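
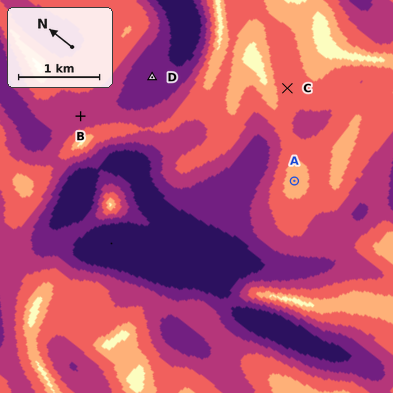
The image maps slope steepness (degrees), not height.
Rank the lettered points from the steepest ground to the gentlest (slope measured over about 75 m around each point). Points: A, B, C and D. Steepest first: D B C A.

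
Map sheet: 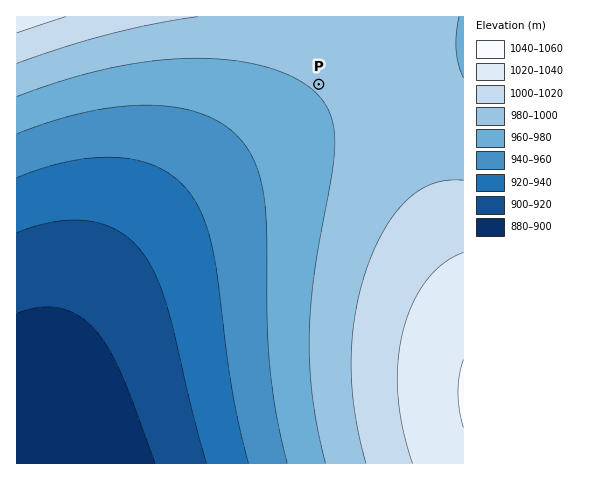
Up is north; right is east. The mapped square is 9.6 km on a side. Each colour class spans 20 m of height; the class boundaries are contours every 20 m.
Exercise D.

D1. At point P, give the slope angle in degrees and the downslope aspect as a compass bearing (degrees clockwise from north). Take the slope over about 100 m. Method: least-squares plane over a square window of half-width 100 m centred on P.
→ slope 0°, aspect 217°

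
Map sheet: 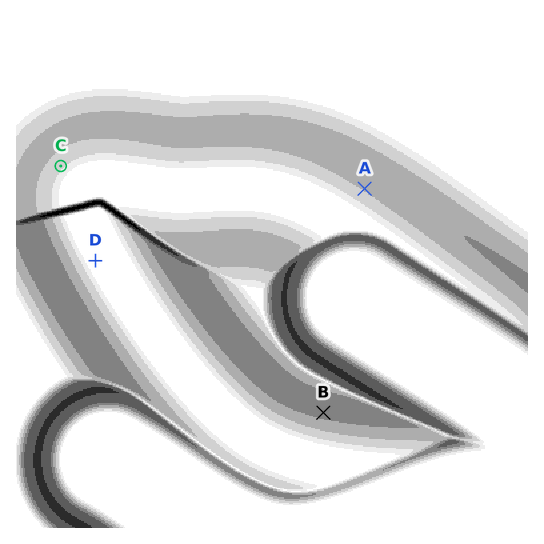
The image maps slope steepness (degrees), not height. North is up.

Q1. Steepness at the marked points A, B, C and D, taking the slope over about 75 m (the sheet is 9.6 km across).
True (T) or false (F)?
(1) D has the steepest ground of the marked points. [F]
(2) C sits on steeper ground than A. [F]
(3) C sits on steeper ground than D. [T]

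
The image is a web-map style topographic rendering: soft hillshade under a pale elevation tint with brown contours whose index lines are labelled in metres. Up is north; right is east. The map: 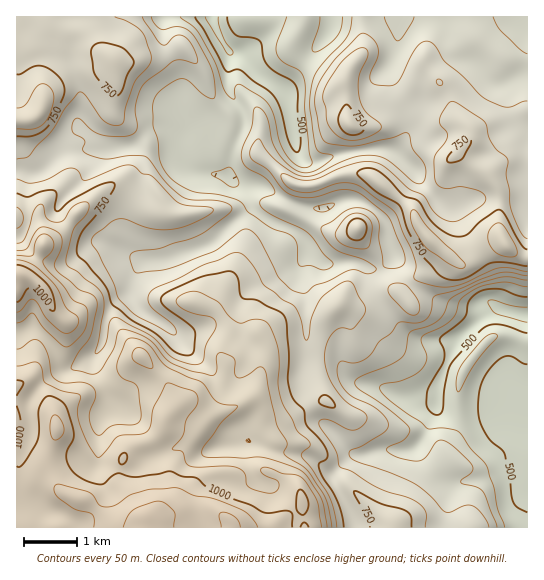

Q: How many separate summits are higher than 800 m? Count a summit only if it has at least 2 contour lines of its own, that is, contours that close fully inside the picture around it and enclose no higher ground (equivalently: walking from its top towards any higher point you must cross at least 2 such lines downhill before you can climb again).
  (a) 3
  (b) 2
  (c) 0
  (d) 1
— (c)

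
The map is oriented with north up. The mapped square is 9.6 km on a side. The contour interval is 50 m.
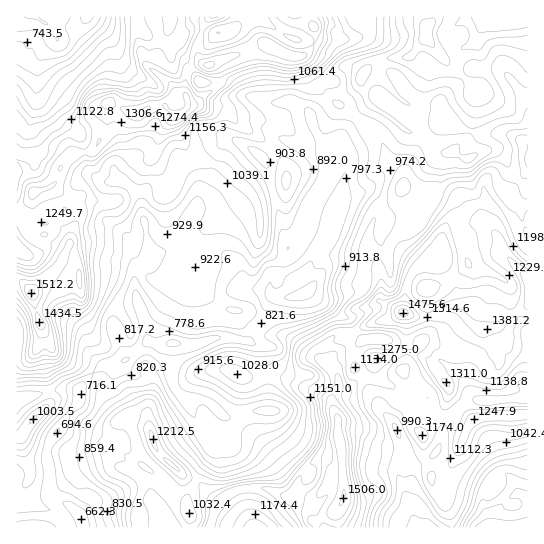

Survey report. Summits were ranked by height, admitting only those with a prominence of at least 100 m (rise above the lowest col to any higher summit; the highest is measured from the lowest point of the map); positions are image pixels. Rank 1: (31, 293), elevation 1512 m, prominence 869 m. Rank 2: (343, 497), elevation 1506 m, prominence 591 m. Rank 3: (403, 313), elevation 1476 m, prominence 298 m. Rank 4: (177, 115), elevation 1422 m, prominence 175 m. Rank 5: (209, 65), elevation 1420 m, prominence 148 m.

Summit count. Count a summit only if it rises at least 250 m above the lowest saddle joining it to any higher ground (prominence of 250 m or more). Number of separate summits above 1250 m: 3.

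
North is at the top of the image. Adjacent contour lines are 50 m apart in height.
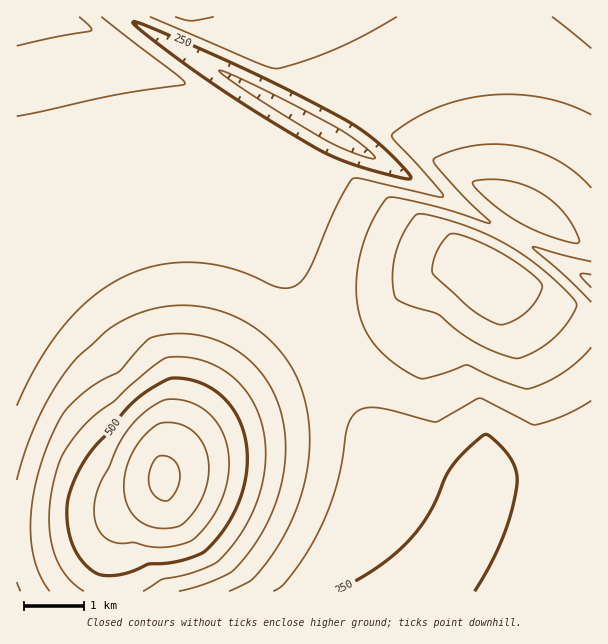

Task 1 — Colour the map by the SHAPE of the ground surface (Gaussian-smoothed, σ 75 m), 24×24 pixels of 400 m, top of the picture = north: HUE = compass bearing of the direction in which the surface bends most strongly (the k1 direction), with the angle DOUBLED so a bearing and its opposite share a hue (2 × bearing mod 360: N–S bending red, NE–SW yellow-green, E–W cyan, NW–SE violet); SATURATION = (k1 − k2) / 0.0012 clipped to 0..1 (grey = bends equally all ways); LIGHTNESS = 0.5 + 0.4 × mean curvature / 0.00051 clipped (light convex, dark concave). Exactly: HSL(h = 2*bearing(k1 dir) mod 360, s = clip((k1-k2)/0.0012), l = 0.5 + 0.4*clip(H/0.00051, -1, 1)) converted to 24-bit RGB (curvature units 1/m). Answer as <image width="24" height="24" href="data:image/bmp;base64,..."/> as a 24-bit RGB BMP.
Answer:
<image width="24" height="24" href="data:image/bmp;base64,Qk32BgAAAAAAADYAAAAoAAAAGAAAABgAAAABABgAAAAAAMAGAAATCwAAEwsAAAAAAAAAAAAAkHaOlXqMmX6IpKiQmY+EkWhqiVhdgY17d5aFc6KecJeecYmYdX+XgXyZiX6UfIWEaYN1SXlken5+lH6CjH9/fYF/fIF+eoJ9inaPlXuSoYuLo5aOnX6FmlZ7mJOKiKOQfKKVcY2HbYeFbYSFb4GDc3+Ce3mJmoGXfoSHZoN8Unt1gH18nIN/foF+fYB9e4F8gXWNj3yTpaKTnoqRo1mYpIuUpKqYkaaWgpCNdoyNb4WJbYCGbn2EcX2CdX2BenqEmoKKfoSFTnl9cXx+kYR9jIV+fYB9fYB9dnSKh4CQoZ+Qm4eWoGCmq5qdsLejmZWWiY6TfIaPcoCMbnuIbnmFcHmCdHuBeHyAjX5/kYSBb32DU2x6g4B8mY1/foB+foB+cneHgJOTk5eLiXWWmHqisaWgs6+gn5abkY2XgICRdXmNb3WJbnSFcHaDdHiBd3qAf3l9mYt7fX93SlxwfoBym5Z3fYB7foB+b3yGfZWChJCHbGeQkoicta6graKbopSZmoyaioGUfHePcnCKb2+GcHKDdHJ/e3F3fHJwm5BzgX51TFNte4Btl51vdoFwdYBzbYCFeZR7fY+AYnGLg4uWsauZq56VoZCTm4mVk4CVhXeQe3GLdm+HeGyBfWt8fW93f3Jym5h3g394U05xfYJwk59xdoNxcIJwbYSEdZB6fZJ5ZYeJbY6TpaOPrZ6OnYqJmYSMlH2PjXaQg3GLfmqGf2eCgWuAgXB7g3V3mZx9hX17YU92gIZ0kKF2doV0c4R1boOAcYl8ipd5b4l2UoB6lZh3sKKDmIiCln6BknmGjnSKiW2KhGSHhGeFhWyEhXKAj4p9lJaCiHSDdFd+hIx6jKF8eYd6doZ7b4N+b4V7l5h5eX5tWnRndpNjn6t6k4Z7knp5j3Z9jHOCiGeHhmWIhmmHiG+IiXiIiZyKjYGGh1WGh3WAipuBhpeBfomBeoiBcoJ8cIR5e4x1j3uNcYuPdKKBjZV2j4V2jXt1i3R2iHB9hmaFhWiHhWyIh3KKj5iAgYl8jW6CiFh/iYyGjaeJho2HgoqHfomHdIJ7coN4cYV0dId0do14gItziotzioRziXtziHRzhG97gmmDgmuFg3CIhXaKnot/h3Ntd1NxhoOLjKCPjJuOiY2MhY+QjsbJd4F7dYJ4c4N1dYVyeYZyf4dyhYdzh4JzhnxzhXd0gHB7fGyAfW+Df3OGgnmJmYCOn3eWeHGRgZyakKWYjpCQkri6ruXpSobJeYF7d4F5doJ2d4N1eoR0foR0g4R0hIF0g311g3p1fnN7dm9+d3KBenaFfXuIgoGLk4aai4mmjZqfkqmrsuXmgs/WPwIDMgECeoB7eYF5eIF4eYJ3e4J2foJ2gYJ2goF2gn53gXx4fXZ8cXF9c3SAdnmEe3+HgISJhYmLipmap93doODhdA4OMwAAykF/q+Poe4B7e4F6eoF5e4F5fIF4foF4gIF4gYB4gX95gH15fnl5cXd9cnqAdX6DeoOGfo2Oks7NqObkoCojMwEApSQireXnlsfMh4COfYB8fIF7fIF7fIF6fYF6foB6f4B6gIB6gH96gH57f358c3x9cX+Ac4SEfbm3n+fkwMM4MwIAbRENnODfotrZhpSWioCEiHyEfYF8fYB8fYB8fYB7fYB7foB7f4B7f4B7gIB7f398f398eH99cKKgkOPgXM7AMgQBMQUCddTLo+LfhKKZiYaAiYB+iHt9h3h+foF8fYB8fYB8fYB8fYB8foB7fn97f398f398f398fZGOlNnZetjVPwoGMwMAO8eIm+Xgf7GmgYh6h4d6h4N6h354hnh3hXV3foF8fYB8fYB8fX98fn98fn97fn97fn97fIeCi8vKluDffhsXMwEAlTckjuPde8K4codzeoRzf4V0hIV1hYF1hHx0hHdzg3JyfoB8foB8fn98fn98fn97fn97fIJ7g7m2nePirkAuMwEAahMQkN3cjtHRdouCcIFwc4FveIJwfYJxgYJxgn9xgnpxgXZxgXJxfoB8fn98fn98f397f397fqWhnOLgU8q7MwIANwUDd9POlt3bfZeUfIB+fYB+e4B8eIB2eYBze4Bxf4BxgH5xgHtygHp2gHx8f4B9f398f358fZORltvaetXSOgYDMwIAUMerm+Lffqmke4J8e4F9fIF+fIB/fYB/foB/foB/foB+fn99f39+f39/f39/f39/f399fYiHjs7Pkd7ebhQQMwIAqEItm+LehLy3e4V8eoJ7e4J8e4J+e4F/fIF/fYCAfYCAfoCAfoCAf3+Af3+Af3+Af3+Af3+A"/>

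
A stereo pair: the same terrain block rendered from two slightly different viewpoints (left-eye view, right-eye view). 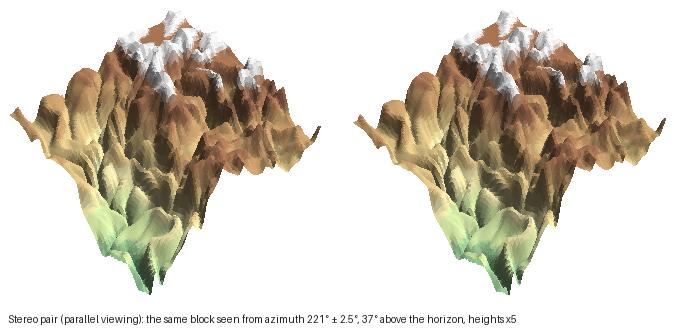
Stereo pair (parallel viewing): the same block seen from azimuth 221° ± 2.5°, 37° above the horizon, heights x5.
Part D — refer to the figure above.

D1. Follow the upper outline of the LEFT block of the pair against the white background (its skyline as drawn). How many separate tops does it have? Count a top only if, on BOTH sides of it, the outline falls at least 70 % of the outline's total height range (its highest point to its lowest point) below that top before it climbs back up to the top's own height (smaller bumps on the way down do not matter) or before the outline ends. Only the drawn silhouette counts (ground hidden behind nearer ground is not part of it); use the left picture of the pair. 1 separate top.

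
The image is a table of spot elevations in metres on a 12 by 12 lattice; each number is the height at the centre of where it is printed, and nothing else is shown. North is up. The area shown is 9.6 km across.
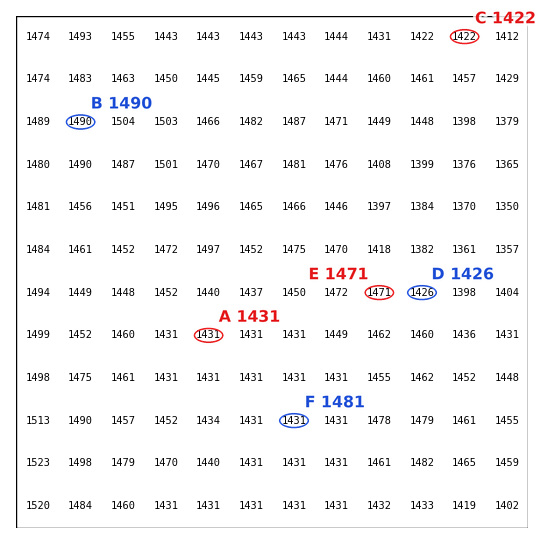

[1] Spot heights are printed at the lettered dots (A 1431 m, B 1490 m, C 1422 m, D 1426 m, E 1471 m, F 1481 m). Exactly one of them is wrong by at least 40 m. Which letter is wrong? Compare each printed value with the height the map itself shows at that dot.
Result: F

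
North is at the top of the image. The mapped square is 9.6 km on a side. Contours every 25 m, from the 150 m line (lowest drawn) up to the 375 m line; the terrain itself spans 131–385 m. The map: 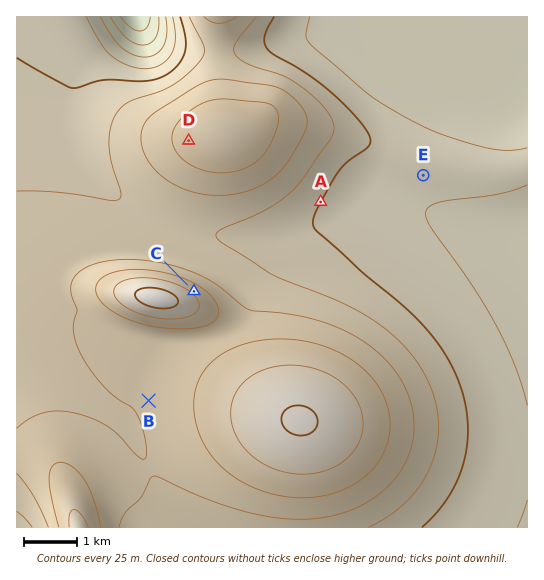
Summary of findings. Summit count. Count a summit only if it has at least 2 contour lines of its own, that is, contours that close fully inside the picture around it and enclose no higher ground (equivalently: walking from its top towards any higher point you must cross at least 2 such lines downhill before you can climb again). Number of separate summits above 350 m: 2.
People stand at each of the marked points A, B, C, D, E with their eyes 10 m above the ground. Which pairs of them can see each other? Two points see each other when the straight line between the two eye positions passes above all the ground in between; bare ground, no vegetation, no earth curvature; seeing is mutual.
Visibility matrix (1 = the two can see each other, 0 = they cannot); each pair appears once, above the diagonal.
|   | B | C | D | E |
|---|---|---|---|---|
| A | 0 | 1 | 0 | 1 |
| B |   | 0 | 0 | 0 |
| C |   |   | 1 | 1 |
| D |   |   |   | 0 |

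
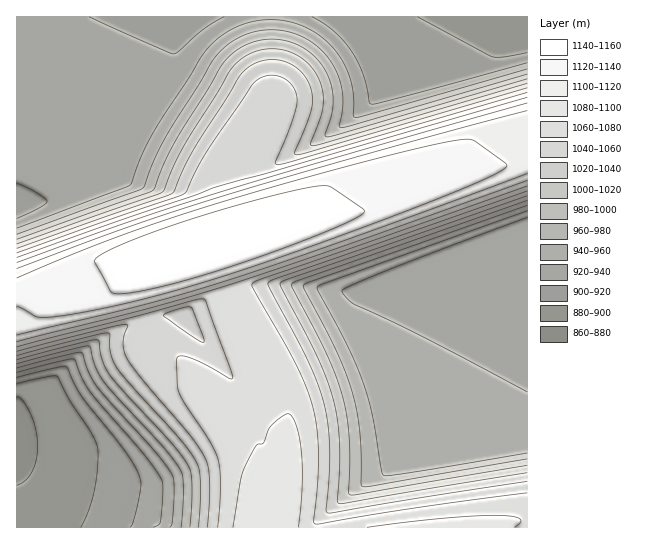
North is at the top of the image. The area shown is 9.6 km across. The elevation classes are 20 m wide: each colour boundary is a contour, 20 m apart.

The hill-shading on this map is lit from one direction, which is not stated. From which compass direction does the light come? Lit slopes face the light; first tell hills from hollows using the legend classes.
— N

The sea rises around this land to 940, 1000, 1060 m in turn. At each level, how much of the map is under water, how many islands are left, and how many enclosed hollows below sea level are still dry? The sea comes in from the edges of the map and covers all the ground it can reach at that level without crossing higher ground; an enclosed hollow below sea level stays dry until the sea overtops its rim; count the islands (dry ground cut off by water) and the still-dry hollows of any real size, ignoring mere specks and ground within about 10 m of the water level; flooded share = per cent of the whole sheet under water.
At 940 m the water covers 31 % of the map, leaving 0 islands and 0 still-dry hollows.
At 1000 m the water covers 52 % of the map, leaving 0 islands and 0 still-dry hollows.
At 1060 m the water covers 71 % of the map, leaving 0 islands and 0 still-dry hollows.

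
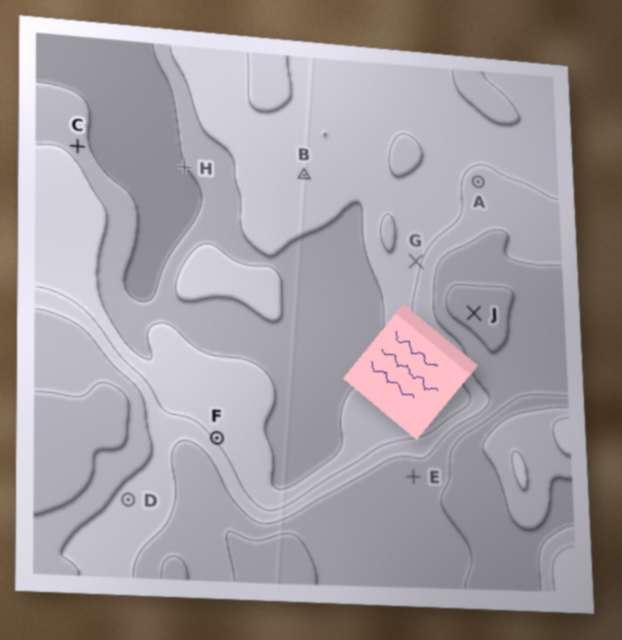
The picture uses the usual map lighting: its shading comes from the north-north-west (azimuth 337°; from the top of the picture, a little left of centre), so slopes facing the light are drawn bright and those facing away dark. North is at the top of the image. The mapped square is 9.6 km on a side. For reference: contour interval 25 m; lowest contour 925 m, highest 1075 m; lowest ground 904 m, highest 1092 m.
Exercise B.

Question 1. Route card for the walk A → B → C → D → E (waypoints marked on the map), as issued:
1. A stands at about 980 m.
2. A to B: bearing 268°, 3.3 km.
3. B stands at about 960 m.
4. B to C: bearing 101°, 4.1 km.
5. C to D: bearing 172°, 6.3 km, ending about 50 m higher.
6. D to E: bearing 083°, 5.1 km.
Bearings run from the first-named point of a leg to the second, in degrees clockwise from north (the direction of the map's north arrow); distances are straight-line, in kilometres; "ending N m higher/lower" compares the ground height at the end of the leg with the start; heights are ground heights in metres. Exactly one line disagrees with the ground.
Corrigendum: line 4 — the bearing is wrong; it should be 273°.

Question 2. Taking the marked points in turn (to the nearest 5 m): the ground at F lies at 970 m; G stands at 970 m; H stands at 925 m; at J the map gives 1040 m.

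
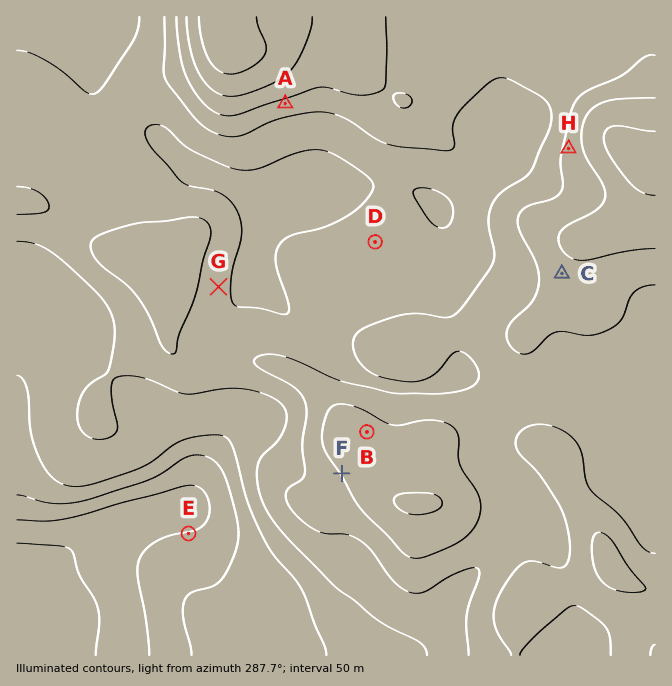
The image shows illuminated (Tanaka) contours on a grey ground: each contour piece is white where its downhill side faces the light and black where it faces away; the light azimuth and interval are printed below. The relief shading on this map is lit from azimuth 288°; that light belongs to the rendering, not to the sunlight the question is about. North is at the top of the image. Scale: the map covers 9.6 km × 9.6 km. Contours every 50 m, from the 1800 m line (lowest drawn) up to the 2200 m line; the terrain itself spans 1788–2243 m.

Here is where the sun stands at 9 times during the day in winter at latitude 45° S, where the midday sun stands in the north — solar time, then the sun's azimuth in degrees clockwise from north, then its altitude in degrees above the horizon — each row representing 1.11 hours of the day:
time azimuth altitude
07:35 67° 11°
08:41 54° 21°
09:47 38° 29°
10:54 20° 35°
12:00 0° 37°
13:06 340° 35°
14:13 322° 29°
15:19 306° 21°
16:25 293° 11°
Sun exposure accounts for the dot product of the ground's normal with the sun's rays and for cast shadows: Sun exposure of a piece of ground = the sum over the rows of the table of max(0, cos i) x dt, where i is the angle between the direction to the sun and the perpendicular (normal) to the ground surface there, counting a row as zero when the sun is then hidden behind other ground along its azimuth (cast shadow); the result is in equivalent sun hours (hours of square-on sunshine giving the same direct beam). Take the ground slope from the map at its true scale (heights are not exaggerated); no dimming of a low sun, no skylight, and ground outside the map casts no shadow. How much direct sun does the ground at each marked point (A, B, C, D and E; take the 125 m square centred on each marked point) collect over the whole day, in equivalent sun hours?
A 3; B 4.4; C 3.9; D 4.5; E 4.6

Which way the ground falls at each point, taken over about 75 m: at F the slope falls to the SW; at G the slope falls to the E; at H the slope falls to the W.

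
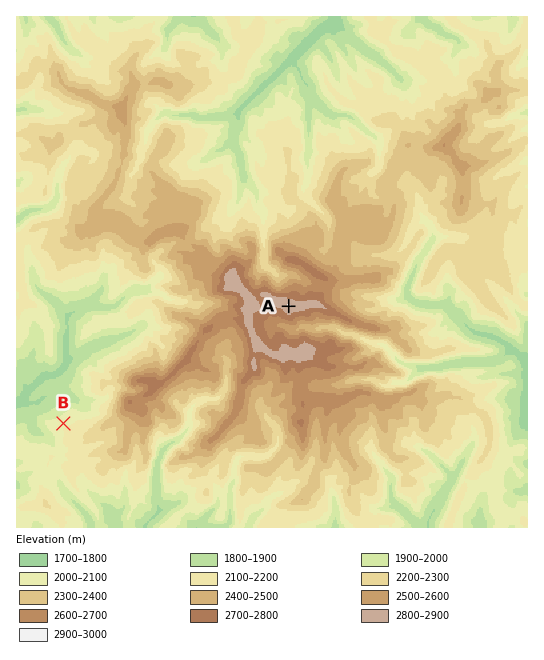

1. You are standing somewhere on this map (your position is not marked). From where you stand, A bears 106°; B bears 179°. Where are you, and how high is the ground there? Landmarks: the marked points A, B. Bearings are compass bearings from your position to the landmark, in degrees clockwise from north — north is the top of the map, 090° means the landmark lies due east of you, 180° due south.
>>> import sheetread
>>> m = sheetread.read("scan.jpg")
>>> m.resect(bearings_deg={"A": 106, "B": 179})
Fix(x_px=60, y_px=240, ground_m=2300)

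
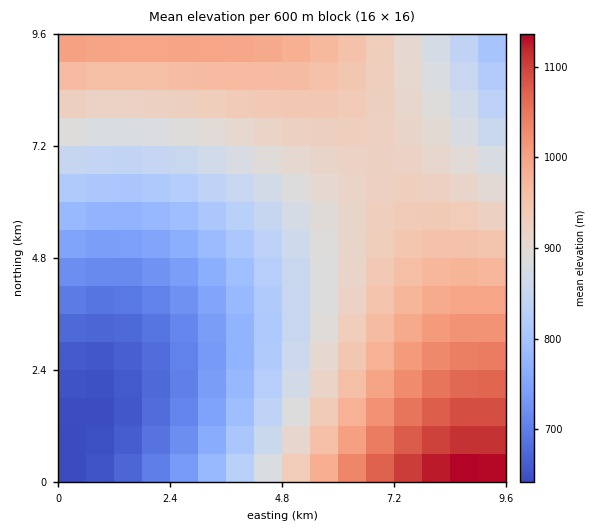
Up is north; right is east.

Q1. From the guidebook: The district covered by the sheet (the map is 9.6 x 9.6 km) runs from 640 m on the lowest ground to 1150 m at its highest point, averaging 880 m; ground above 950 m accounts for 24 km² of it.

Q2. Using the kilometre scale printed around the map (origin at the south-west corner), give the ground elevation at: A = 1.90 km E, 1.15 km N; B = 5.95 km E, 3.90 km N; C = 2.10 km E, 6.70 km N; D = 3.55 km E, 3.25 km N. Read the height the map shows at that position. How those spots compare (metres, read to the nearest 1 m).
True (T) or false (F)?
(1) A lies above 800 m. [F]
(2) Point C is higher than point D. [T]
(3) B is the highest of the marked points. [T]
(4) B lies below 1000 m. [T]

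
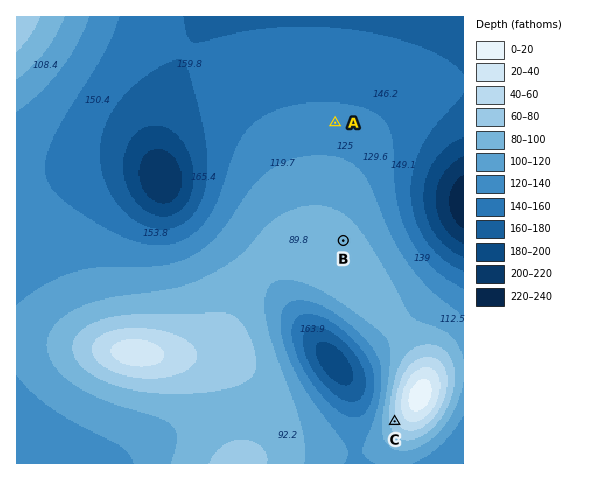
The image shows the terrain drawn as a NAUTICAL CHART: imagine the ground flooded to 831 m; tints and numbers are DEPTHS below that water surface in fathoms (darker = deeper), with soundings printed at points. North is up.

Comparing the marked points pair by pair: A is below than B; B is below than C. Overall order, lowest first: A B C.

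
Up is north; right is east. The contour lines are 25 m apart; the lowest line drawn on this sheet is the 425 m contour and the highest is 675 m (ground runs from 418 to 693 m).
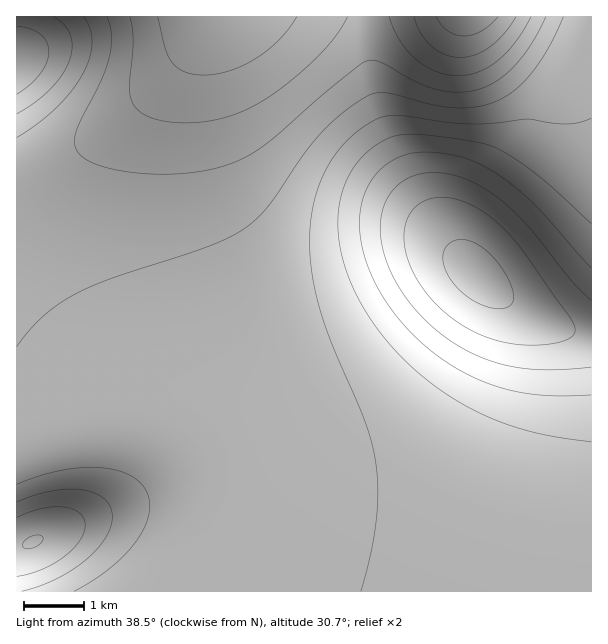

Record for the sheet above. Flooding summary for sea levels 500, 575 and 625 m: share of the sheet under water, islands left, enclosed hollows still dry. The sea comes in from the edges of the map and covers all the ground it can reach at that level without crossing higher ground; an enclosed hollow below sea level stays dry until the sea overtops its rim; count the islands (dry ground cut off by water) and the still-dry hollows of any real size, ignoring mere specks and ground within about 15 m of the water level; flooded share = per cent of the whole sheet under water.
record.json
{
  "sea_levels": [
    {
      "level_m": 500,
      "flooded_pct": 13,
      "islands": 0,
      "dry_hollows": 0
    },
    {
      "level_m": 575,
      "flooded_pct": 74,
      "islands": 0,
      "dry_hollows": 0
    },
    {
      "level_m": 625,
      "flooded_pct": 93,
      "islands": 0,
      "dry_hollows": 0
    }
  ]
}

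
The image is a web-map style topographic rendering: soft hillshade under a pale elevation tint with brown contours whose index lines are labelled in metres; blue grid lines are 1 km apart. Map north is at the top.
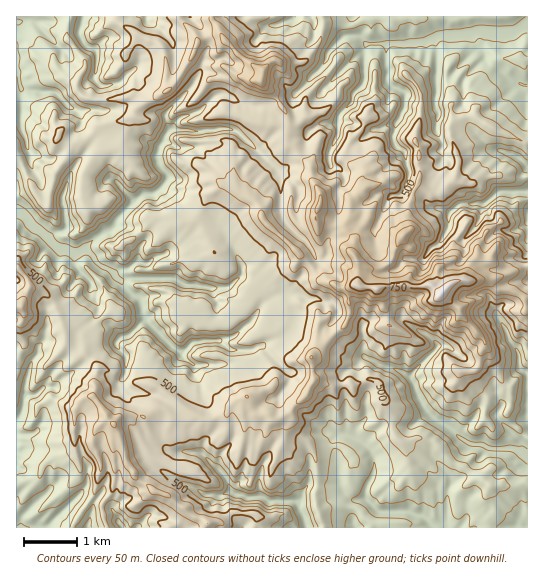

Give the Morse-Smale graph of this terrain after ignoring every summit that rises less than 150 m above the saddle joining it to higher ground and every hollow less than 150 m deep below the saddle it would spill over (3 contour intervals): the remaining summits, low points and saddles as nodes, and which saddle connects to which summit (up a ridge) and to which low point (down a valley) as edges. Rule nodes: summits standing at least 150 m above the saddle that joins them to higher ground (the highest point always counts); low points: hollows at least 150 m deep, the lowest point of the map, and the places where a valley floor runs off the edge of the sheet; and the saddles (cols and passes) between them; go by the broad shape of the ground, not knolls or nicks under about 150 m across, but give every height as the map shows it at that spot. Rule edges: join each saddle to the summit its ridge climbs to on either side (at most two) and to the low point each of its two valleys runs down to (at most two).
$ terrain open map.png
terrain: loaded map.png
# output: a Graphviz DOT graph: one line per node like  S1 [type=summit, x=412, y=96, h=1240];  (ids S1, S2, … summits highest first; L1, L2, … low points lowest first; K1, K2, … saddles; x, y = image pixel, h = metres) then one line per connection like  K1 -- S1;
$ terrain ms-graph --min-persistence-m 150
graph terrain {
  S1 [type=summit, x=441, y=295, h=832];
  S2 [type=summit, x=261, y=81, h=741];
  L1 [type=low, x=497, y=31, h=295];
  L2 [type=low, x=525, y=457, h=296];
  L3 [type=low, x=22, y=214, h=296];
  L4 [type=low, x=21, y=526, h=299];
  K1 [type=saddle, x=522, y=295, h=613];
  K2 [type=saddle, x=297, y=150, h=542];
  K3 [type=saddle, x=181, y=421, h=534];
  K4 [type=saddle, x=131, y=47, h=503];
  K5 [type=saddle, x=74, y=350, h=482];
  K1 -- S1;
  K1 -- L1;
  K1 -- L2;
  K2 -- S1;
  K2 -- S2;
  K2 -- L1;
  K2 -- L3;
  K3 -- S1;
  K3 -- L2;
  K3 -- L3;
  K4 -- S1;
  K4 -- S2;
  K4 -- L3;
  K5 -- S1;
  K5 -- L3;
  K5 -- L4;
}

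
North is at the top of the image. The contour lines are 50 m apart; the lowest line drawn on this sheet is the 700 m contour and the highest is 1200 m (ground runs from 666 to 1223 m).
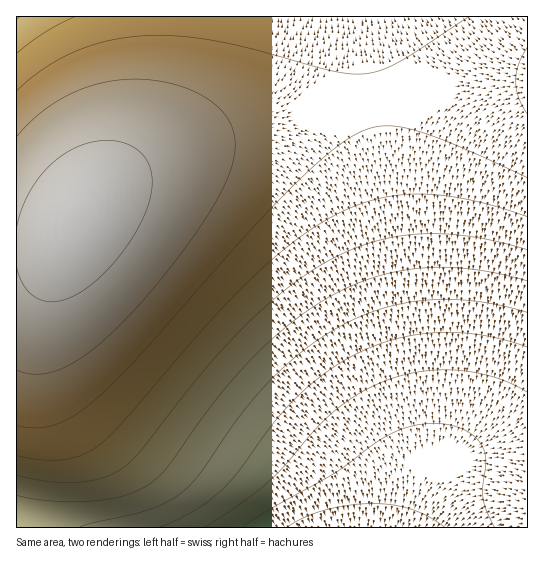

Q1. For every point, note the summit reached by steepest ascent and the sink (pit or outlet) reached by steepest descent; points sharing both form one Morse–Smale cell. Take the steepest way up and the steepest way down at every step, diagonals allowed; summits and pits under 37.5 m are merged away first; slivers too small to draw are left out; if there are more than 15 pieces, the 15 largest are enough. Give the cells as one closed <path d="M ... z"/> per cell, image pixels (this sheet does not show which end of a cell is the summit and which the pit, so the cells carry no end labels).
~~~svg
<path d="M373 100l-74 13-44 11-45 13-43 16-30 15-30 19-24 23-11 16-15 14-16 5-25 2 1 281 387-1 21-65 2-36-7-52z"/><path d="M359 16l-342 0-1 230 25-1 16-5 15-14 11-16 24-23 30-19 30-15 43-16 45-13 44-11 74-13z"/><path d="M527 83l-92 8-62 10 47 273 7 52-2 36-20 66 7-2 16-39 5-8 13-11 27-11 21-4 34-2z"/><path d="M527 16l-166 0 12 83 86-11 67-4 2-2z"/><path d="M527 452l-41 3-13 2-27 11-13 11-5 8-17 40 116 1z"/>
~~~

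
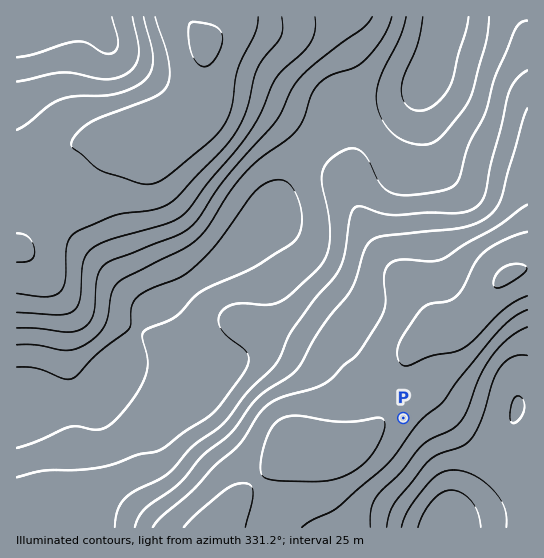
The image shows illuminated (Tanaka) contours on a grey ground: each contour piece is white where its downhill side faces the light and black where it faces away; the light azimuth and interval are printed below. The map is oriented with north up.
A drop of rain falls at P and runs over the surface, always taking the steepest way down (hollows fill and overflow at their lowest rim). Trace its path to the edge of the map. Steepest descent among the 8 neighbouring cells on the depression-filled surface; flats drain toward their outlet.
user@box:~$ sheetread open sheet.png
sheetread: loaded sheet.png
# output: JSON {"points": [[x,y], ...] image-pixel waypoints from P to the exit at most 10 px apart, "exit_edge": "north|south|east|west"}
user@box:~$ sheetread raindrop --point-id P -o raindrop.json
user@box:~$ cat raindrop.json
{"points": [[403, 418], [414, 427], [425, 438], [435, 449], [441, 459], [442, 470], [443, 481], [443, 491], [445, 502], [446, 513], [447, 523], [449, 527]], "exit_edge": "south"}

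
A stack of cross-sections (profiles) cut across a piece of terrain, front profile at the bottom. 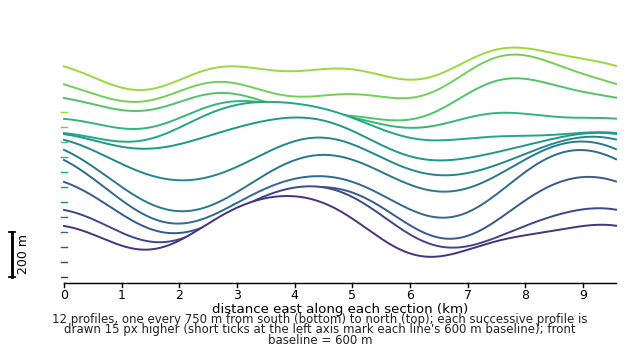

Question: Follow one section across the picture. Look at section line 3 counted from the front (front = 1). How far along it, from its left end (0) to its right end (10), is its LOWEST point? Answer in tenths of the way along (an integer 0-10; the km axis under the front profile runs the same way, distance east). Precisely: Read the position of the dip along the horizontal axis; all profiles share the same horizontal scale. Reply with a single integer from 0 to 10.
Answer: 7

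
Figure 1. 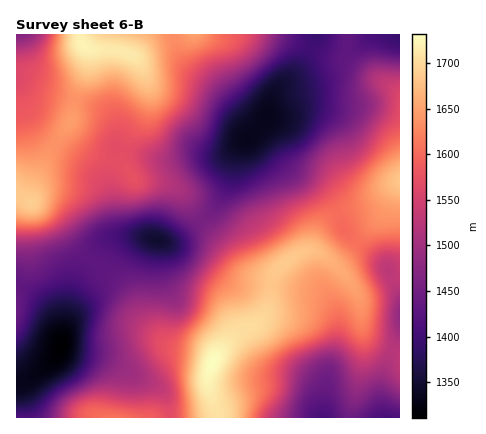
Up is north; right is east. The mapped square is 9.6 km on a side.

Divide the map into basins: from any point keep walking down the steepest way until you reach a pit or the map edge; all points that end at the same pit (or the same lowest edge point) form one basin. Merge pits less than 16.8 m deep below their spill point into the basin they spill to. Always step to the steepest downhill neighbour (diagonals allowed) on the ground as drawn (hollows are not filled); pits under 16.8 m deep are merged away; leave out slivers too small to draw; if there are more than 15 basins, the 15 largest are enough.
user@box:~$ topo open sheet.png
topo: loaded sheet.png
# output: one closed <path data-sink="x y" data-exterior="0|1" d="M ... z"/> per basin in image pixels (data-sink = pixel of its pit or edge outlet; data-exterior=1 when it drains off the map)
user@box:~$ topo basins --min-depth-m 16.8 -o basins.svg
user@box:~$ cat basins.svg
<path data-sink="268 114" data-exterior="0" d="M346 34l-166 0-26 6-21 16 6 6 6 12 4 14 0 10-6 18-17 24-4 14 2 12 12 14 28 3 16 7 22 32 23 24 12 18 11 9 22 4 20-18 20-9 9-20 11-13 12-6 20-4 10-5 28-20 0-88-42-27-9-9-2-4z"/><path data-sink="62 346" data-exterior="0" d="M18 196l-2 0 0 222 200 0 1-4-9-28 0-10 5-16-13-9-24-4-10-4-25-23-11-26-10-12-38-28-9-10-12-20-9-10z"/><path data-sink="156 240" data-exterior="0" d="M68 125l-14 19-18 34-5 16 0 8 17 9 13 13 12 20 9 10 39 28 9 12 11 26 19 17 10 8 30 6 14 9 20-25 20-10 10-9 5-12 4-28-17 0-12-5-42-49-22-32-16-7-28-3-14-17-24-7-14-8-13-14z"/><path data-sink="322 418" data-exterior="1" d="M400 184l-7 8-10 22-43 47-6 2-16-11-14-1-14 8-13 11-5 8-3 26-5 12-10 9-20 10-22 27-4 14 0 10 10 32 133 0 12-58-2-54-5-14 8-1 36-17z"/><path data-sink="16 34" data-exterior="1" d="M80 34l-64 0 0 162 14 6 4-18 7-16 13-24 17-24 4-22 12-30 1-18-7-8z"/><path data-sink="386 418" data-exterior="1" d="M362 328l1 32-12 58 49 0 0-64-28-13-7-7z"/><path data-sink="400 316" data-exterior="1" d="M400 275l-36 16-8 1 4 8 1 22 4 12 11 10 24 10z"/><path data-sink="400 36" data-exterior="1" d="M400 34l-53 0 0 20 2 4 9 9 42 26z"/>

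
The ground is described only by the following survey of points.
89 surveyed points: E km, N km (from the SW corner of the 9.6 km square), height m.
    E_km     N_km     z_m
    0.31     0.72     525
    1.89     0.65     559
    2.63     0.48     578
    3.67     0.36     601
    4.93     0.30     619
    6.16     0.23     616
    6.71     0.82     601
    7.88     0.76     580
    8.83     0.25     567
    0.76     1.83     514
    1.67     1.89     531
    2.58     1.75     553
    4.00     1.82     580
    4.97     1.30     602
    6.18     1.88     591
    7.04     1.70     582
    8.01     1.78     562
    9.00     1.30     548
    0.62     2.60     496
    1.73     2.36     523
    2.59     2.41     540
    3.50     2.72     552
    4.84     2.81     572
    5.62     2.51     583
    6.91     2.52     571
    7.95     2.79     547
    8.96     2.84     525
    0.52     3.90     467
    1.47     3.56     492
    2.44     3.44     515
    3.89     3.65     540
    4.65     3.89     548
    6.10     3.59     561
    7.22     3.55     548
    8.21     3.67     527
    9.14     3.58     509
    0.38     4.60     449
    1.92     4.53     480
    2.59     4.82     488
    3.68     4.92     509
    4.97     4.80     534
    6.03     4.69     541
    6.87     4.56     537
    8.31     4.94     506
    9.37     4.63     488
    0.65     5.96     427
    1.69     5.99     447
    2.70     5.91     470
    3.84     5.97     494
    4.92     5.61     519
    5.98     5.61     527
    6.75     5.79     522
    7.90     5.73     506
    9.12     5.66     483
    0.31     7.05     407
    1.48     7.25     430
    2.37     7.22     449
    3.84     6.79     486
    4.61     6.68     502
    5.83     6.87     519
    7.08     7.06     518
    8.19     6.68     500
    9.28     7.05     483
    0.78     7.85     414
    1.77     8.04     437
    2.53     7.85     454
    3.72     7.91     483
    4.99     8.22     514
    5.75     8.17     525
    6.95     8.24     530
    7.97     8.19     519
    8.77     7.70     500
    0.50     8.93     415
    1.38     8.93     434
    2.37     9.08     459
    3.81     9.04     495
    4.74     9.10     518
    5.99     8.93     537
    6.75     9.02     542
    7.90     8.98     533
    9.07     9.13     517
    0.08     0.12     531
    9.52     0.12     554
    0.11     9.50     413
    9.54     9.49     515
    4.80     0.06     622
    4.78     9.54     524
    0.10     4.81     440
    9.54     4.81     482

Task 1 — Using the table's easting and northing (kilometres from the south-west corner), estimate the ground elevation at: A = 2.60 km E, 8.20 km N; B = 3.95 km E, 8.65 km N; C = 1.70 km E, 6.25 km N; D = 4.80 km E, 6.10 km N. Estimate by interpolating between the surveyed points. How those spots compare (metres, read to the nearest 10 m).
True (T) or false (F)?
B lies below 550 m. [T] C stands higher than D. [F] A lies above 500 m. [F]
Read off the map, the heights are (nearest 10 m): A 460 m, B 490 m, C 440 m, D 510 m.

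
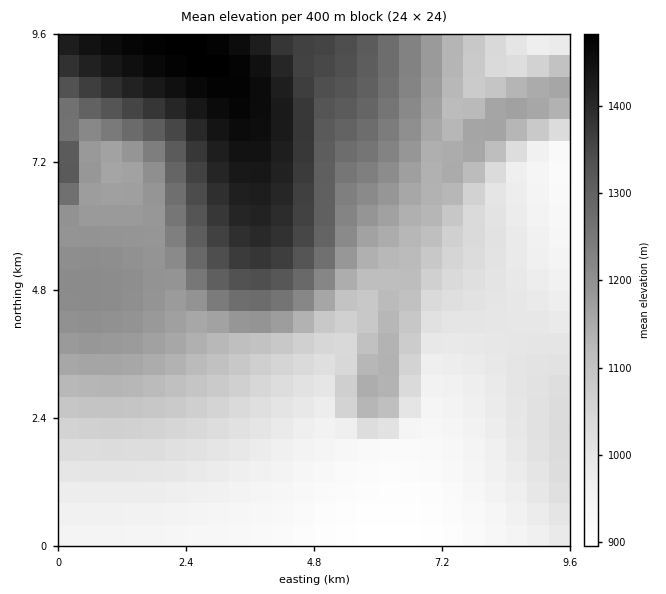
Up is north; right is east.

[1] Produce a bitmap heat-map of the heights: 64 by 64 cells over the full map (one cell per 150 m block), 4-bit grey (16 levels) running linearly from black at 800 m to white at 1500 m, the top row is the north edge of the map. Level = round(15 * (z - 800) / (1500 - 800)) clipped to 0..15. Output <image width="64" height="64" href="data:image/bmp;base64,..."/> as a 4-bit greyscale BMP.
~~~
<image width="64" height="64" href="data:image/bmp;base64,Qk12CAAAAAAAAHYAAAAoAAAAQAAAAEAAAAABAAQAAAAAAAAIAAATCwAAEwsAABAAAAAAAAAAAAAAABEREQAiIiIAMzMzAERERABVVVUAZmZmAHd3dwCIiIgAmZmZAKqqqgC7u7sAzMzMAN3d3QDu7u4A////ADMzMzMzMzMzMzMzMzMyIiIiIiIiIiIiIiIiIzMzM0REMzMzMzMzMzMzMzMzMzMiIiIiIiIiIiIiIiIzMzM0REQzMzMzMzMzMzMzMzMzMzMiIiIiIiIiIiIiIzMzMzRERDMzMzMzMzMzMzMzMzMzMzIiIiIiIiIiIiIjMzMzRERENERERDMzMzMzMzMzMzMzMyIiIiIiIiIiIjMzMzREREVEREREREREQzMzMzMzMzMzMiIiIiIiIiIjMzMzNEREVUREREREREREREMzMzMzMzMzIiIiIiIiIiMzMzNERERVREREREREREREREMzMzMzMzMyIiIiIiIiMzMzM0RERVVEREREREREREREREQzMzMzMzMiIiIiIiMzMzM0RERFVUREREREREREREREREMzMzMzMzMiIiIiMzMzMzREREVVVVVVVVVVVEREREREREMzMzMzMzIiIiMzMzMzNEREVVVVVVVVVVVVVVRERERERDMzMzMzMzMzMzMzMzNERERVVVVVVVVVVVVVVVVERERERDMzMzMzMzMzMzMzM0RERFVVVVVVVVVVVVVVVVVEREREQzMzMzRDMzMzMzM0RERFVVVVZmZmZmZVVVVVVVREREREMzNEVVRDMzMzMzREREVVVWZmZmZmZmZmVVVVVVRERERDNFVmZlQzMzMzRERERVVVZmZmZmZmZmZmVVVVVURERERFZnd2ZTMzMzNERERFVVVmZmZmZmZmZmZmVVVVVUREREVnd3dlQzMzNEREREVVVXd3d3d3d2ZmZmZmVVVVVERERWd4d2VDMzM0RERERVVVd3d3d3d3d3ZmZmZlVVVVVERFZ3h3ZkMzM0RERERFVVV3d3d3d3d3d3ZmZmZVVVVVREVneHd2VDNEREREREVVVXd3d3d3d3d3d2ZmZmZVVVVVRWd3d3ZURERERERERVVViIiIiIiHd3d3d2ZmZmVVVVVVZnd3dlREREREREREVVWIiIiIiIiHd3d3dmZmZmVVVVVWd3d2VERERERERERFVYiIiIiIiIiHd3d3ZmZmZlVVVVZ3d3ZUREREREREREREiIiIiIiIiIh3d3d3ZmZmZlVVVmd3dmVERERERERERESIiIiIiIiIiId3d3d3d3ZmZlVWZ3d2ZURERERERERERImZmZmIiIiIiHeIiIiIh3ZmZmZnd3dlREREREREREREmZmZmZiIiIiIiImZmZmIh3ZmZmZ3d2VVVERERERERESZmZmZmYiIiIiJmZqqmZmId2ZmZnd3ZVVVVERERERERJmZmZmZmIiIiJmqqqqqqZmHdmZmd3dmVVVVVEREREREmZmZmZmYiIiJmqq7u7qqqZh3ZmZ3d2ZVVVVVRERERESZmZmZmZiIiJmqu7u7u7qqmYd3dmd3dlVVVVVEREREQ5mZmZmZmIiJmqu7zMzLu7qpiHd3d3d2ZVVVVUREREQzmZmZmZmYiImqu7zMzMzLu6mYd3d3d3ZmVVVVVEREQzOZmZmZmZiImaq7zMzMzMy7qpiHd3d3d2ZlVVVURERDM5mZmZmZiIiZq7zMzd3czMu6mYh3d3d3ZmVVVVREREMziZmZmYiIiJqrvMzd3d3My7qpiIh3d3d2ZlVVVEREMzOIiIiIiIiJmqu8zN3d3dzMuqmIiId3d3ZmVVVUREQzM4iIiIiIiImau8zN3d3d3My7qZiIiHd3d2ZVVVRERDMziIiIiIiIiaq7zM3d3d3czLupmIiIh3d3ZlVVVERDMzOYiIiIiIiJqrvM3d3d3dzMu6mZiIiHd3d2ZVVUREMzM6mIiIiIiImqvMzd3d3d3My7qZmYiIh3d3dlVUREQzMzupiIiIiIiau8zN3d3d3dzLupmZmIiHd3d2ZVRERDMzO6mIiIiIiZq7zN3d3d3d3Mu6mZmZiIh3d3dlVERDMzMsuoiIiIiJqrvM3d3u7d3cy7qpmZmYiHd3d3ZUREMzMyy6mIiIiImqvMzd3u7t3dzLuqqpmZiId3eHd2VEQzMzLLqYiIiIiau8zd3e7u7d3Mu6qqqZmYiHd4h3ZlRDMzMsupiIiIiZq7zN3e7u7t3cy7qqqpmZiId3iId2ZUMzMyy6mIiIiZqrzN3d7u7u3dzLuqqqqZmYh3d4iHdmVEMzK7mIiJmaqrvM3d7u7u7t3Mu7qqqqmZiId3iIh3ZlVEM7qYmZmqqrvMzd7u7u7u3cy7u7qqqZmIh3d4iId3ZlVEqZmaqqu7vMzd3u7u7u7d3Lu7uqqqmZiHd3iIiId3ZmWpqqq7u7zMzd3u7u7u7t3Mu7u7qqqZmId3d4iIiId3dqqqu7vMzM3d3u7u7u7u3cy7u7u6qpmYh3dneIiIiId3q7u8zMzd3d3u7u7u7u7dzLu7u7qqqZiId2Z3eIiIiIe7vMzM3d3d7u7u7u7u7t3My7u7u6qpmIh3ZmZ3eIiIiLzMzd3d3u7u7u7//u7u3czMu7u7qqmZiHdmZmd3d4iIzM3d3d7u7u7u///+7u3dzMzLu7uqqZmId3ZlVmZ3d3jM3d3e7u7u7v///+7u7dzMzMy7u6qpmYh3dmVVVWZnd93d3u7u7u7/////7u7d3MzMzLu7qqmZiHd2ZVVUVVZm3d3u7u7u7/////7u7t3MzMzMu7uqqZmId3ZmVVRERFbd7u7u7u7/////7u7t3czMzMzLu6qpmYh3dmZVVERERN7u7u7u7v///+7u7t3czMzMzMu7qqmZiHd2ZlVUREMz"/>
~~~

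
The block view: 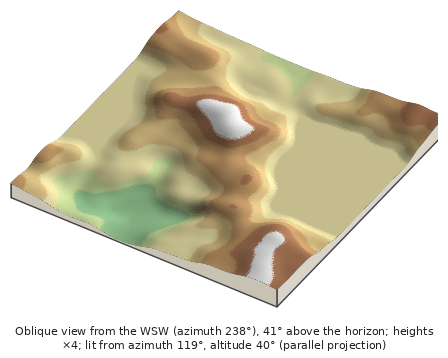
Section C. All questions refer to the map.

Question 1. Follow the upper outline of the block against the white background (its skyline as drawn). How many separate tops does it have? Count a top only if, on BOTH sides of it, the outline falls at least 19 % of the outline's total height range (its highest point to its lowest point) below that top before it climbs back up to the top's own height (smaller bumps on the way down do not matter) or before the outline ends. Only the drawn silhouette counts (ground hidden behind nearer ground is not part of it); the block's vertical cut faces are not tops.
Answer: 1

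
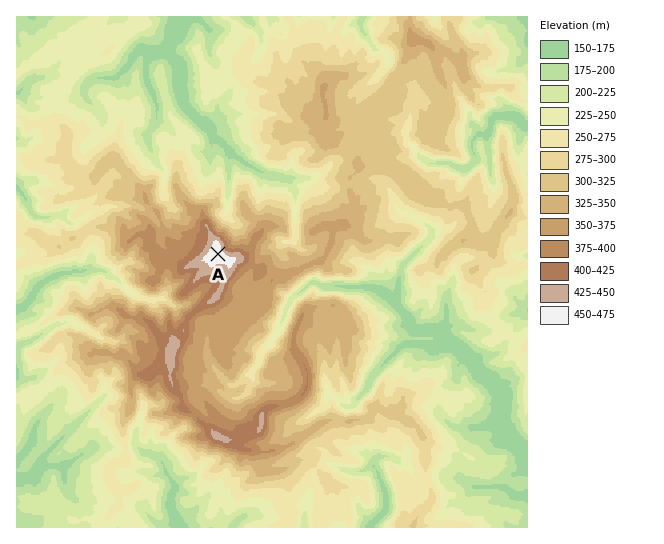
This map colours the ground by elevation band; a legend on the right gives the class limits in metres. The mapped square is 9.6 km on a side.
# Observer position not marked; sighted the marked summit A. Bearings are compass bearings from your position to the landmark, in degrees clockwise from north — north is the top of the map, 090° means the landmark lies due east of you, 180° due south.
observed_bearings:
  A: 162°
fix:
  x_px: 201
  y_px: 203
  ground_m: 330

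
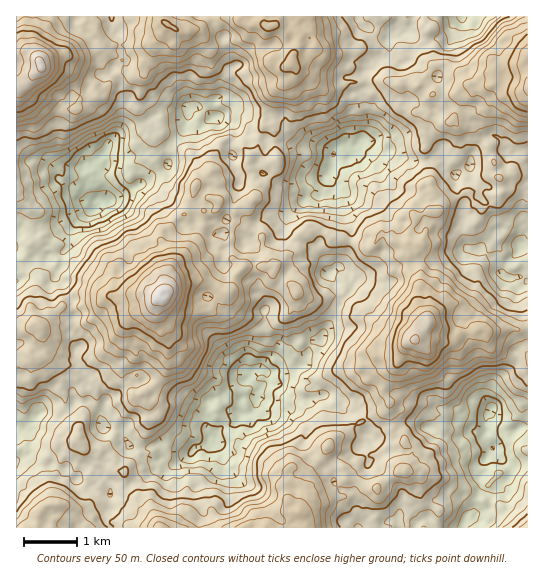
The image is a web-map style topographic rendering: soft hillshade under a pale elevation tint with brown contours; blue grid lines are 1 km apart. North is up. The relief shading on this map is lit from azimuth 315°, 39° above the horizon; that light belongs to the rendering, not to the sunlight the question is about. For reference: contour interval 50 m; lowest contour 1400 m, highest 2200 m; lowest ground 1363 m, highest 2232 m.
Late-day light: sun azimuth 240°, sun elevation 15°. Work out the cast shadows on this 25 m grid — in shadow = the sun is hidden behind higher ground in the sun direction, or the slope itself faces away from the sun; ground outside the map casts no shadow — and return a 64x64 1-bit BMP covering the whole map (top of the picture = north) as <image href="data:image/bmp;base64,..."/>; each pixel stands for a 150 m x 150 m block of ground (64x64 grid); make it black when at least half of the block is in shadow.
<image width="64" height="64" href="data:image/bmp;base64,Qk0+AgAAAAAAAD4AAAAoAAAAQAAAAEAAAAABAAEAAAAAAAACAAATCwAAEwsAAAIAAAAAAAAA////AAAAAAAAID4AB4AEAAAgPgAHgAEAAIByQA+AAwADgHQAAwAAAAfAcGAjAQAAD4Bg8AMAAMAAACHABgAHwAAChYAMEA/AAAIMABhAD+AADBgAEAAP8AAAAAAQgD/gAOAAAAAAf+AA4AQAAAB44ABgBAAAAHBgAAAYAAAAAmAAABwAAAAAgAAAOAAAAAGAAAAAAAAAAAAAAAAwAAAAAAAAA/AAAAAAAAAD4AAAAAAAAAHgAAAIAAAAA8AAAAwMAAAHwAAABAgEAA+AAAAMCBgADwAAAA4eEAAEBAAADz4gAA4GAAAPvyoAHgwAAA//GAAPHA8AC/8AAB8cDwAb/wAAD8APAB//AAAf4A8AH/4AAB/kBAAH+AAAD/gIAA/EAAAD+QAABwAGIAHBAAAeAAiAAAGBAAIAD4AAAAeAAgAPwAAAB4ADAA+AAAA1AAMAX4AAIXAABgB/gAAxcAAOAL4AADB+AA4AuAAAMHQADgDAAABwdAAAAIAAAHB2AAAMAAAAAH8AAAAAAAAADgAAAAAAGEAAAAAAAAAYAAAAAAAAABwAAAAAAAAAGAAAAAAACBAIAAAAAAAIAAAAAQAAAAAAAAABgAAACAAAAAOAAAAOgAAAAYEAAB/AAAARAAIAH8AAAAGABgAf4AAAA8AGAD/wAMAD8AYAf/gBgAPwDgAP+B8AR/AHAA=="/>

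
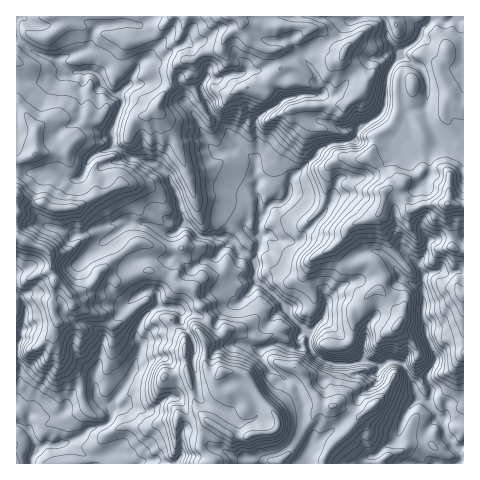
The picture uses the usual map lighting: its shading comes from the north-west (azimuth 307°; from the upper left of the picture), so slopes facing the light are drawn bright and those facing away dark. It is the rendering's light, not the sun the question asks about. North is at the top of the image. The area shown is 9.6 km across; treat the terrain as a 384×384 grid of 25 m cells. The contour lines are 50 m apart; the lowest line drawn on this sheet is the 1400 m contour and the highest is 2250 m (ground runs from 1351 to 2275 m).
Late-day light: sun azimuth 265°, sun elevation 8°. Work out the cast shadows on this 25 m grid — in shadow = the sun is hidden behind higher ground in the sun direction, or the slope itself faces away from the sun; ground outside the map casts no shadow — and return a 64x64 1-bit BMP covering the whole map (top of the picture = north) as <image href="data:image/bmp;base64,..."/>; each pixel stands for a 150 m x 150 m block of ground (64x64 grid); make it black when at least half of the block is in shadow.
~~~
<image width="64" height="64" href="data:image/bmp;base64,Qk0+AgAAAAAAAD4AAAAoAAAAQAAAAEAAAAABAAEAAAAAAAACAAATCwAAEwsAAAIAAAAAAAAA////AAAAAABgAAAP88/v8WAAAR/55//3cAABGfbn//9gAAEAd/H//sAAAQMH/f/+AAABhwf///5ADAGeB////0AeAYAH/9//AD4AAA//3/8APAAAH/3P/wByAEA///f/AnIAQD//8/yD8QBAf//7+YP5hMP///v4g//A1////3gD/8Df///9PAP/4N//4e14g//g3//g4XiD//Cf/+Dj+IP/8T//8OH8w//zP//wYfzH//Mfnzgx/Mb//j/PGAD4xP/8P/4YAPAA//w/+BgG8AH/+D/4MAfgA//hn/AAB+AH/83f4AAO4Af/zfvgAA7oB//Af+ACHcAP/+b/4AfjID//3v9wA/czf////+AB5nH////eoAAO4P///5+gAA7i/H+Lv/AADmLwf/M/8AAOAO6//z/4CASD/4f/P/IIBYP/wP9/8wABw/+A/3/zBADj4MH+f/AEAaMA4fz/8AAAIxj38P/wABACHP/g/+AwGAAc/mH/4DyAABx+4f/gGYAAHn5D/yAHwDAIDgP+YA/gICCOB/hgAfgAMIcP89AB/ABwFw/ynAC8IEAXB+APgD5hAJ8D4AwQP2EAW4MgAGA/cBURgzAAIB/gPwCAMABAX+B+AEAxgAH/wPgAAAMHAf+D4AAAAwPB/+MGAAECAGD/4wAgAIAANn/gACAAgAAfv/gAAAAAQz/7+A=="/>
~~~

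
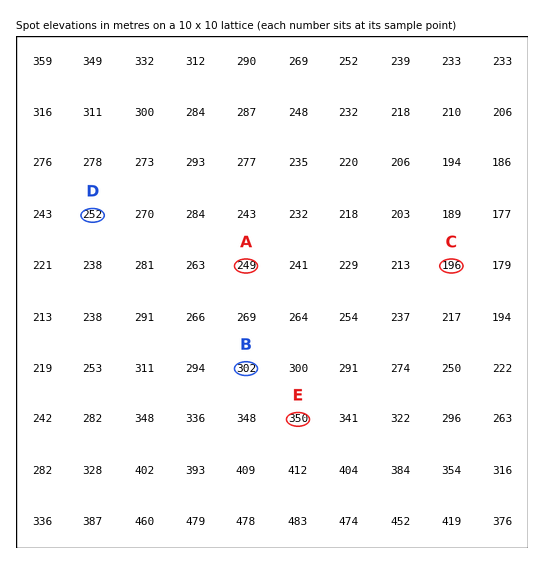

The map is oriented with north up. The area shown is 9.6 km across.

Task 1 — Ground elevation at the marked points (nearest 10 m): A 250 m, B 300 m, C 200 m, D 250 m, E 350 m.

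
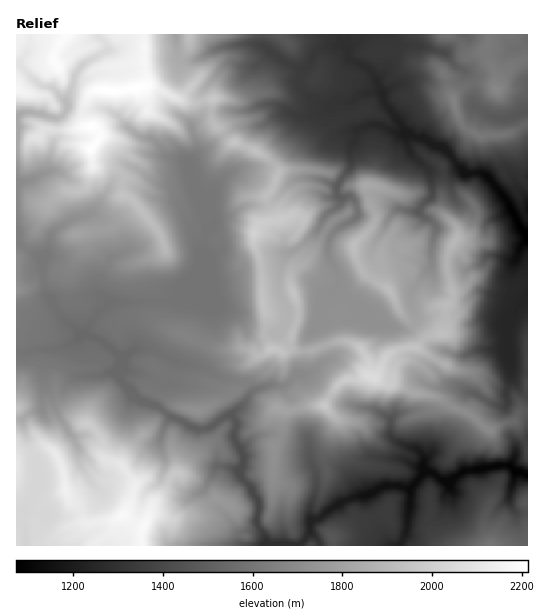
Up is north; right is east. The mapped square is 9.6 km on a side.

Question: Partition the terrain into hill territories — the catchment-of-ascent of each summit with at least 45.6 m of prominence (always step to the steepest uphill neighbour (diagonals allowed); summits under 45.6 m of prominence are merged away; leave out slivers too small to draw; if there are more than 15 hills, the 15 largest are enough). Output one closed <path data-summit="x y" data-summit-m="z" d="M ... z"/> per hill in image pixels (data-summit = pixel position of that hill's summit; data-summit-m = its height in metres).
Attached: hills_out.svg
<path data-summit="134 88" data-summit-m="2214" d="M349 34l-86 0-1 12-8-3-28 3-13 4-19 11-11 0-4-4-4-23-76 0 0 2 6 7 3 6-22 13-7 7-12 30 0 8 16 4 11-2 15 1 30 27 14 2 14 18 23 6 5-6 40-30 30-2 10-8 11-4 23 4 9-3 21-12 12 0 3-3 13 25 2 1-13 7 0 7-5 8 0 20-14 18 0 10 4 4-1 4-16 14-1 4 12 9 18-9 4-5 0-8-4-8 16-6 9 1 20 14 20 2 14-15 0-16-3-9 22 0 9-3-15-19-10-3-12-8-6 0-12-5-5-10-15-19-2-11-10-18-8-9-17-9 0-8-3-4z"/><path data-summit="145 525" data-summit-m="2183" d="M86 334l-5 1-15 11-19 5-3 10-1 47-14 6-6 6 0 5 14 42 0 18-13 28-8 0 0 32 250 1-1-9-8-13 0-25-8-14-9-9 4-20-11-20 3-7-1-10-4-4-4 0-14 11-14 4-29-13-12-11-19-5-7-6-12-16 0-6 3-2 0-11-20-18z"/><path data-summit="373 377" data-summit-m="2058" d="M461 169l-10 2-22 0 3 9 0 16-12 12-1 4 17 15 0 5-5 20 1 13-21 30 4 28-6 6-6 1-21-7-20-10-8 5-28 5-8-1-2 5 4 5 8 27-15 12-12 4 10 4 15 15 13 8 18 5 16 2 14 8 4 3 1 19 13 7 13 4 6 9 0 12 9 2 16 10 16-12 0-26 3-4 23-27 8-7 7-1 2-3-1-12 4-11 0-16-4-15 1-25 13-23 7-5 0-61-8-7-11-24-23-29-5-2-15 1z"/><path data-summit="254 233" data-summit-m="2012" d="M354 99l-3 3-12 0-21 12-15 3-6 7-12 24-16 18-27 1-11 4-12 12-8 14 2 28-5 4-3 7-4 29-4 8-16 18 0 4-4 6 33 1 21 9 19 19 23 4 8-2 7-13 0-8-9-22 1-18 4-12 5-6 13-7 17-17 5-12 15-12 2-6-4-4 0-10 14-18 0-20 5-8 0-7 13-7-2-1z"/><path data-summit="91 127" data-summit-m="2210" d="M71 107l-4 0-2 6-9 6 0 18-4 8-4 26-18 10-14 3 0 56 7 7 20 11 5-7 3-16 7-8 13-8 19-5 9-9 9-16 7-6 22 4 17 11 21 1 7 4 17-4-12-37-20-5-14-18-14-2-30-27-15-1-11 2z"/><path data-summit="454 101" data-summit-m="1656" d="M398 45l-2 0-8 23-11 12 0 4 8 20 15 19 5 10 12 5 6 0 10 7 12 4 21 25 15-1 5 2 21 25 10 18 10-5 1-101-5-1-13 7-15 0-6-3-16-11 0-20-4-9-4-5-8-3-12-14-24-7z"/><path data-summit="325 405" data-summit-m="1971" d="M301 374l-6 1-6 8-6 4 10 14 4 18 11 20 3 22 5 11 1 12-6 21 0 14 6 0 20-14 17-8 16-3 13-8 18 0 9 4 14-18 0-13-6-9-13-4-13-7-1-19-18-11-16-2-23-8-23-20z"/><path data-summit="490 545" data-summit-m="1600" d="M503 465l-40 6-14 12-19-12-5 0-14 17-4 44-7 13 127 1 1-71-13-4-5-5z"/><path data-summit="354 245" data-summit-m="1928" d="M374 194l-20 5 3 9 0 8-4 5-16 8-8 10-1 16 11 20 0 9-4 8 19 10 9 12 26 12 17 4 9-7 0-10-4-10 1-12 20-27-6 1-25-8-5-5-1-7 6-11 19-13 1-6-3-4-20-2z"/><path data-summit="497 89" data-summit-m="1677" d="M527 34l-177 0-5 13 3 2 0 8 17 9 12 15 11-13 9-23 24 1 24 7 12 14 8 3 7 9 3 28 20 11 15 0 18-7z"/><path data-summit="271 349" data-summit-m="1961" d="M210 302l-14 1 13 4 3 5-19 44-6 9 18 4 21 10 17 3 6 5 2 6 18-8 16 1 10-11 8-2 2-9 1-26-9 7-7 0-11-11-29-4-19-19z"/><path data-summit="197 411" data-summit-m="1722" d="M177 361l-11 21-5 0-20-9-15-3-6 3 0 6 12 16 7 6 19 5 12 11 29 13 8-1 15-11 9-3 14-12 6-10-2-6-6-5-17-3-21-10z"/><path data-summit="333 537" data-summit-m="1465" d="M401 486l-18 0-13 8-16 3-17 8-15 12-11 4 0 11 6 7 4 7 78 0 8-14 4-31 0-10z"/><path data-summit="294 293" data-summit-m="1949" d="M323 222l-21 24-17 10-5 15-1 18 9 22-1 12-7 12 10 10 12-3 10-10 7-11 4-20 13-12 3-5 0-9-11-20 1-16 6-8z"/><path data-summit="234 143" data-summit-m="1957" d="M293 113l-15 2-13 10-30 2-40 30-6 10 8 28 13 4 3-10 6-6 15-13 8-3 27-1 16-18 18-31z"/>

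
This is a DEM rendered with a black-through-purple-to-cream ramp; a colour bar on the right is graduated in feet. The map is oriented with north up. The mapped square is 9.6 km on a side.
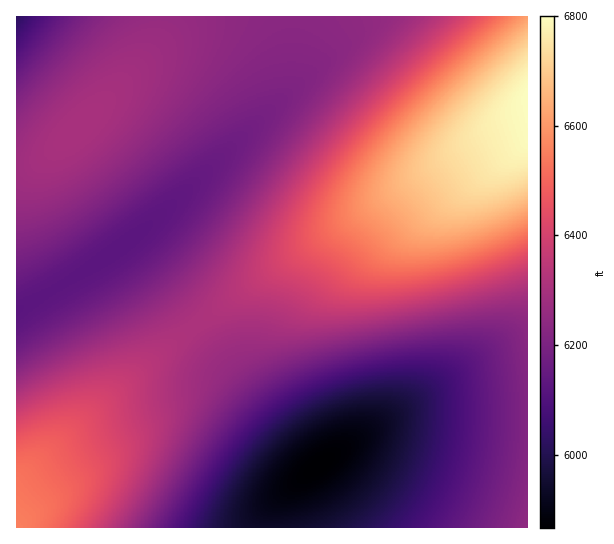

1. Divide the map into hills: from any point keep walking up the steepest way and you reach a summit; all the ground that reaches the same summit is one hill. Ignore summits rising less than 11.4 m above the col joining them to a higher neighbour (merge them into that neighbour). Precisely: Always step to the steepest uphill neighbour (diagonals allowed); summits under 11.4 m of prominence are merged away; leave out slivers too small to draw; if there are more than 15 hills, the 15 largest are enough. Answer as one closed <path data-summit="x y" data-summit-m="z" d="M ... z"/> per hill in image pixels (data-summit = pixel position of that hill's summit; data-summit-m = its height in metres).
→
<path data-summit="527 98" data-summit-m="2073" d="M527 16l-234 0-1 66-3 9-104 102-30 27-28 22 149 185 20 24 19 18-26 19-18 18-6 9 0 13 263-1z"/><path data-summit="17 527" data-summit-m="1997" d="M127 243l-52 34-59 34 0 216 247 1 2-13 6-9 18-18 26-19-19-18-20-24z"/><path data-summit="78 129" data-summit-m="1921" d="M291 16l-275 1 1 294 84-50 46-34 38-34 104-102 3-9z"/>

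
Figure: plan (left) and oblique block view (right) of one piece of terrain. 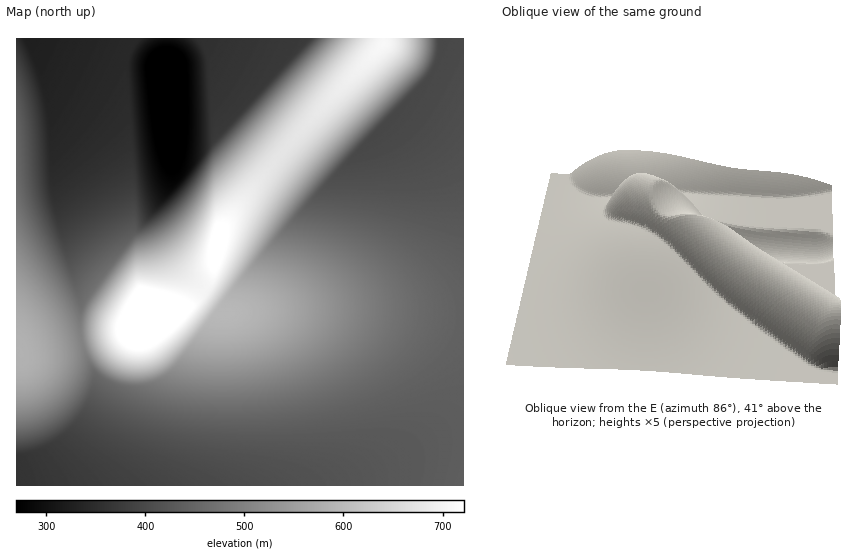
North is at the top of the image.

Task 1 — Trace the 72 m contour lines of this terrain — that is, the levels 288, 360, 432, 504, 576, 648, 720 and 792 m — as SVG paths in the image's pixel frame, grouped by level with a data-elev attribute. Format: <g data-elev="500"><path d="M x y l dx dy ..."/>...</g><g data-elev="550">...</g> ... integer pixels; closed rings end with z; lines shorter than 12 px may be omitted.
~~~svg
<g data-elev="288"><path d="M167 190l-8-11-7-23-6-35-5-53 2-11 5-8 8-6 10-2 8 1 7 4 6 5 3 6 2 10 2 47-1 32-4 22-11 17-7 5z"/></g><g data-elev="360"><path d="M232 39l-21 42-1 61-2 10-13 21-15 20-16 16-14 8-3-3-3-10-10-40-3-7-41 24-33 23-3-1-4-7-3-14-5-55-4-27-9-27-12-29"/></g><g data-elev="432"><path d="M17 438l19-4 20-9 15-12 18-19 3-2 27 15 28 10 33 9 37 5 33 2 35-1 101-10 25-1 9 2 7 4 6 5 3 7 2 9 0 11-6 26"/><path d="M463 245l-49-18-30-10-30-7-42-5-3-2 10-15 24-29 81-85 8-17 2-18"/><path d="M319 39l-104 112-22 38-19 22-22 16-12 5-8 1-23 12-18 13-18 17-6-6-18-29-10-19-8-19-4-21-5-53-5-26"/></g><g data-elev="504"><path d="M17 416l11-2 12-4 12-6 9-8 8-10 7-10 4-12 1-10-3-20-10-23-51-74"/><path d="M329 39l-114 124-18 33-15 20-20 17-28 13-20 25-22 30-8 19-1 20 8 17 6 8 8 7 13 7 15 3 13-1 20-4 40 7 21 0 21-1 26-5 26-9 21-11 18-14 11-15 5-15-1-15-6-14-11-12-15-11-22-9-28-7 0-3 21-34 30-39 31-35 65-66 7-14 1-16"/></g><g data-elev="576"><path d="M17 377l8 0 8-4 5-7 3-8-3-13-5-11-7-10-9-7"/><path d="M341 39l-92 102-33 35-19 35-15 20-9 9-11 7-26 10-27 32-14 23-4 18 2 11 3 9 6 8 8 7 9 5 10 3 10 1 11-2 18-8 27-24 23 3 19-2 19-6 13-9 7-12-1-6-2-6-5-6-8-5-22-6 3-8 36-62 27-38 37-42 71-71 6-13 1-12"/></g><g data-elev="648"><path d="M357 39l-91 107-22 22-28 26-19 39-14 19-9 8-9 5-11 3-17 2-9 10-21 32-5 12 0 10 2 8 5 8 6 6 8 5 9 3 9 0 10-2 14-8 24-23 19-22 17-26 41-76 19-31 37-42 80-75 5-10 0-10"/></g><g data-elev="720"><path d="M133 350l14-1 17-10 24-23 6-8 0-5-8-5-12-5-31-7-5 0-15 23-7 19 1 7 3 7 6 5z"/><path d="M212 273l3 1 3-5 10-27 1-16-1-3-4-2-6 0-3 3-6 20-2 17 1 6z"/></g><g data-elev="792"><path d="M155 313l4 0 3-3-5-3-4-1-1 4z"/></g>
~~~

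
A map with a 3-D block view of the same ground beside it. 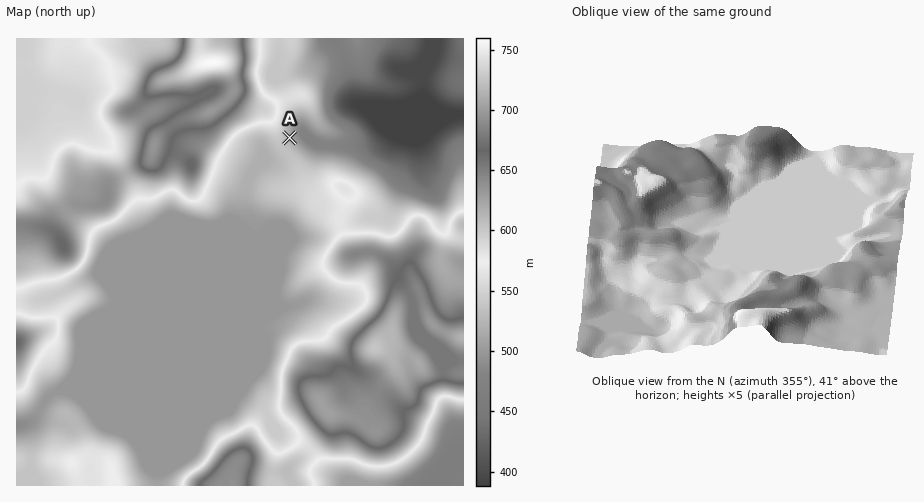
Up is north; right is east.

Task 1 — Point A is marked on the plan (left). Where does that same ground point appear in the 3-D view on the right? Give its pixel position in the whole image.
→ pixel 703 303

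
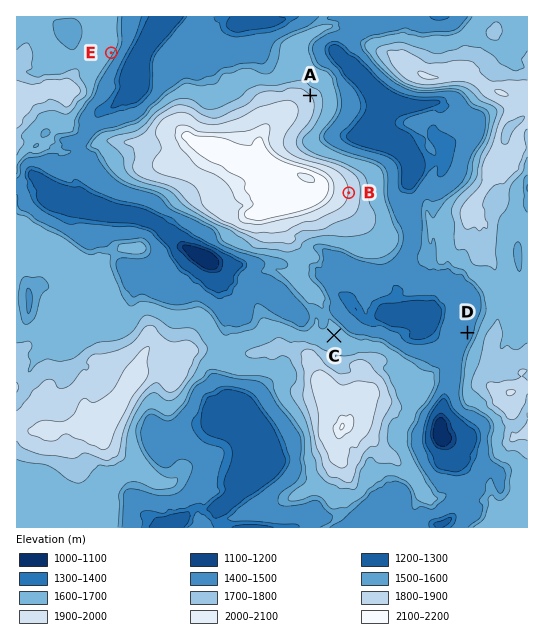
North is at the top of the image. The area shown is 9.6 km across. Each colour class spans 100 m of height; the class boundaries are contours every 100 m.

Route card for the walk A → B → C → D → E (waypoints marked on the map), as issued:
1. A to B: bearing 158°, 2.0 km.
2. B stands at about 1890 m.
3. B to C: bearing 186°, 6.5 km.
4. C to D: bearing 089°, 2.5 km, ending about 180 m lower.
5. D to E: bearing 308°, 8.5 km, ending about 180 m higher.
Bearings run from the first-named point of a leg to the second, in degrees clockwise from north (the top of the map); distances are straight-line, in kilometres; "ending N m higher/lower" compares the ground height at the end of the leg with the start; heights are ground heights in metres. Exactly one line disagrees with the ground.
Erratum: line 3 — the distance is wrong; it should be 2.7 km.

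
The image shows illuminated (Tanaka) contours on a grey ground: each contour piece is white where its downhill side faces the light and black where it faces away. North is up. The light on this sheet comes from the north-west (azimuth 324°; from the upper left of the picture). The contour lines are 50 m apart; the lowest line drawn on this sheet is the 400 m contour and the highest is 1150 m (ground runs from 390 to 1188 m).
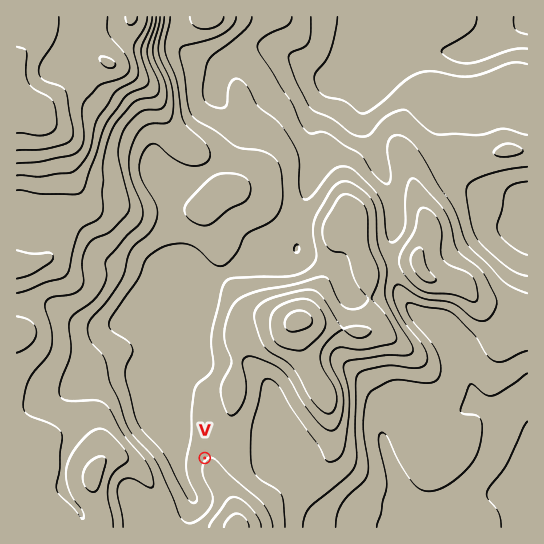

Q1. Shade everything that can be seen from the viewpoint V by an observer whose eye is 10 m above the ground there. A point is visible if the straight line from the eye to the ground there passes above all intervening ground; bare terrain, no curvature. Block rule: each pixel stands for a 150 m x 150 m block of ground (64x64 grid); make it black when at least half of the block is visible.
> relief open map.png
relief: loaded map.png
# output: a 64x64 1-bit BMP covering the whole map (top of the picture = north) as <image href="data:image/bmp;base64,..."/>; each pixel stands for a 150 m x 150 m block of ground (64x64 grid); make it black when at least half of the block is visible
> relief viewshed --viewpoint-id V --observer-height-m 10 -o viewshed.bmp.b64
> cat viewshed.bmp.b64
<image width="64" height="64" href="data:image/bmp;base64,Qk0+AgAAAAAAAD4AAAAoAAAAQAAAAEAAAAABAAEAAAAAAAACAAATCwAAEwsAAAIAAAAAAAAA////AAAAAAAAGB/gAAAAAAAYH/AAAAAAABAceAAAAAAAMDh4AAAAAAAweHgAAAAAADB4cAAAAAAAMPgABAAAAAA5+YAOAAAAAB//gA8AAAAAD//gDwAAAAAP/+AfAAAAAA//4B8AAAAAH//gPwAAAAAf//A+AAAAAB//8D4AAAAAH//wfgAAAAAf//B+AAAAAD//4HwAAAAA//wAeAAAAP//+AD4AAAA///4APAAAAD///hB8AAAAP///OHwAAAA/8P/8fgAAAD/4f/z+AAAAD/z/xvgAAAAH///BwAAAAA///8AAAAAAH///4AAAAAA////gAAAAAD///+AAAAAAP///8AAAAAAf5//wAAAAAAP///AAAAAAAf//8AAAAAAA///4AAAAAAD///gAAAAAAH//+AAAAAAAf//8AAAAAAB///wAAAAAAP+APgAAAAAD/wAOAAAAAA/+AAAAAAAAH/gAAAAAAAA/+AAAAAAAAD/4DAAAAAAAP/gfAAAAAAA/+f8AAAAAAD///gAAAAAAP//8AAAAAAA+P/wAAAAAAAA//AAAAAAAAH/8AAAAAAAAf/wAAAAAAAB/+AAAAAAAAB/gAAAAAAAAH8AAAAAAAAAfgAAAAAAAAAAAAAAAAAAAAAAAAAAAAAAAAAAAAAAAAADAAAAAAAAAAOAAAAAAAAAAcAAAAAAAA=="/>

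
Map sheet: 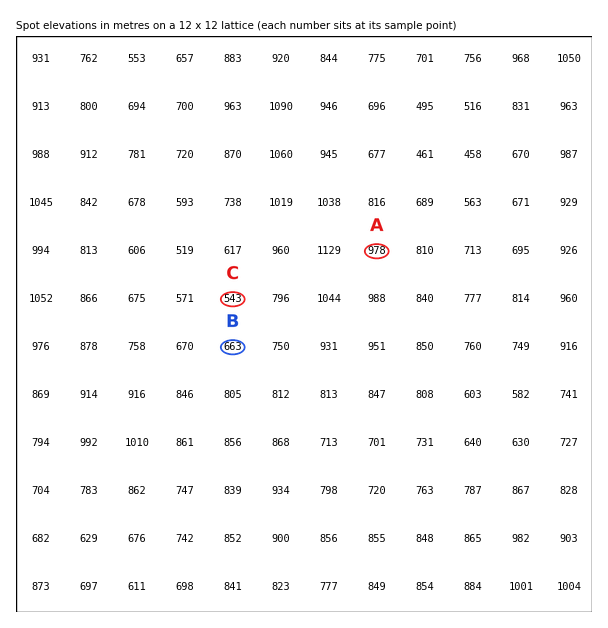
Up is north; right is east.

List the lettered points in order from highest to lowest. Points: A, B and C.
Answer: A B C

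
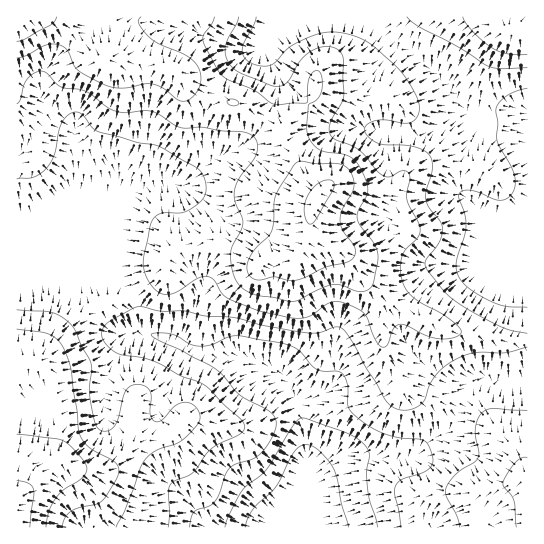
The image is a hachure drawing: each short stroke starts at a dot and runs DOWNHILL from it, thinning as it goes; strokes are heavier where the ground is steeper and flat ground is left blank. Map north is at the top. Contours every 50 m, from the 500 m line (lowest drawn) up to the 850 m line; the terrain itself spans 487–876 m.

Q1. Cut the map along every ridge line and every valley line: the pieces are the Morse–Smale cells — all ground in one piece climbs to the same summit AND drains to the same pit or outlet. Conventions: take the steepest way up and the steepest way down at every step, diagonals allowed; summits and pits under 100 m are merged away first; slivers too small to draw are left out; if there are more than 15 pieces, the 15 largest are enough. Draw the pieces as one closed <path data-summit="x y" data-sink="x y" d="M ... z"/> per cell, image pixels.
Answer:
<path data-summit="17 17" data-sink="299 527" d="M374 16l-357 0-1 270 74 1 15-4 16 1 8 7 6 11 5 27 3 4 30 7 21 12 9 3 48 5 30 13 19 30 4 26 1 34-5 12 1 53 226 0 1-414-5-2-20 0-24 4-10-4-18-25-12-11-38-28-24-21z"/><path data-summit="17 509" data-sink="299 527" d="M115 283l-10 0-15 4-40-2-34 2 0 240 283 1 1-53 5-12 0-24-5-36-15-25-8-7-26-11-48-5-9-3-21-12-30-7-3-4-4-23-7-15-6-6z"/><path data-summit="511 33" data-sink="299 527" d="M527 16l-152 0 0 6 11 14 53 40 12 11 18 25 17 4 17-4 25 1z"/>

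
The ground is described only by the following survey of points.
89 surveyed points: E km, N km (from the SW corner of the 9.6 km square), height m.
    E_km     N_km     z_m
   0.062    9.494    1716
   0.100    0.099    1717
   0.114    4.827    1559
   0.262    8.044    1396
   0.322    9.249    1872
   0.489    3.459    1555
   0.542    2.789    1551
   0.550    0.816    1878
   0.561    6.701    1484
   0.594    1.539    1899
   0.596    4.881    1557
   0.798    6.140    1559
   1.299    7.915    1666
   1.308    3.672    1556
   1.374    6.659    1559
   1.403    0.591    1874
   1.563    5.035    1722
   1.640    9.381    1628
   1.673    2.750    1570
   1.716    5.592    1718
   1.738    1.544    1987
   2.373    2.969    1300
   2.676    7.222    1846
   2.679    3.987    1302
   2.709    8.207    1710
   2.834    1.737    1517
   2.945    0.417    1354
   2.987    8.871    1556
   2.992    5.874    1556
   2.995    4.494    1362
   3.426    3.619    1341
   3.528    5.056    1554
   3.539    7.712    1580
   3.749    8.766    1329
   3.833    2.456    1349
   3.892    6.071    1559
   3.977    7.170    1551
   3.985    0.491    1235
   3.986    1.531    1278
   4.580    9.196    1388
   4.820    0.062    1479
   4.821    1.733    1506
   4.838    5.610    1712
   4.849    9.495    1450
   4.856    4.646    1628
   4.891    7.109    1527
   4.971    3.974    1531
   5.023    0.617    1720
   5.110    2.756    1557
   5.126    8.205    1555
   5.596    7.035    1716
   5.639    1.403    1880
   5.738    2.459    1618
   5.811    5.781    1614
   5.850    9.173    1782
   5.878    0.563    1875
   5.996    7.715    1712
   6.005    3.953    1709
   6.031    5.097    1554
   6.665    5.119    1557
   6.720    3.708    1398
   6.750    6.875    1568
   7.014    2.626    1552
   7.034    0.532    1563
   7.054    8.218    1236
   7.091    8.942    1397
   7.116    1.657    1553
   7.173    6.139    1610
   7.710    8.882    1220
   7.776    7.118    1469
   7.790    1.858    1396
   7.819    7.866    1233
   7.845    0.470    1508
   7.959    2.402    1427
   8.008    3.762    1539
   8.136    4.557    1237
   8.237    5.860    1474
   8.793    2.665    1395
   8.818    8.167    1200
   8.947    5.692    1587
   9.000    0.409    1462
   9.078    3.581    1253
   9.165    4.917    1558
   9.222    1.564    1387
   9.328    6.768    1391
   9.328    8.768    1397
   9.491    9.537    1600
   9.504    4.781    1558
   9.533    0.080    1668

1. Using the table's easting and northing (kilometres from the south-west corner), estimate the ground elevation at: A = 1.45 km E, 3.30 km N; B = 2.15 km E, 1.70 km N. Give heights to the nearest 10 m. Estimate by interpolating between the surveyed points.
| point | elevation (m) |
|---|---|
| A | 1660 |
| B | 1650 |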